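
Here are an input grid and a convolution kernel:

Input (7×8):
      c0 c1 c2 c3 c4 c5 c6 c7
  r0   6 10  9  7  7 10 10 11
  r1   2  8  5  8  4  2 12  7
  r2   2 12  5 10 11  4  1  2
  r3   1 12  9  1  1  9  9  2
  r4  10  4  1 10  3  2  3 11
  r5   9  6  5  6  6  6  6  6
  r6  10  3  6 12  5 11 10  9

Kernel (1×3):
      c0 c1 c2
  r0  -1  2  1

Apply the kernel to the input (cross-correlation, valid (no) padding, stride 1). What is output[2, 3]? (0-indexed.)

16

The receptive field on the input at this output position is [10 11 4]. Elementwise product with the kernel and sum: 10·-1 + 11·2 + 4·1.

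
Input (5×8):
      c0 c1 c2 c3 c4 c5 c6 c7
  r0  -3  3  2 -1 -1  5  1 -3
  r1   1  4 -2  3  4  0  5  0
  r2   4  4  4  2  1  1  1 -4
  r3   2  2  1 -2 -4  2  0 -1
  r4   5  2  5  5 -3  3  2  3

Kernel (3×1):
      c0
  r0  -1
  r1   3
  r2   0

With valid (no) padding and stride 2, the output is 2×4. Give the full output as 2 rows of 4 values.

6 -8 13 14
2 -1 -13 -1

Output[0,0]: The receptive field on the input at this output position is [-3 / 1 / 4]. Elementwise product with the kernel and sum: -3·-1 + 1·3.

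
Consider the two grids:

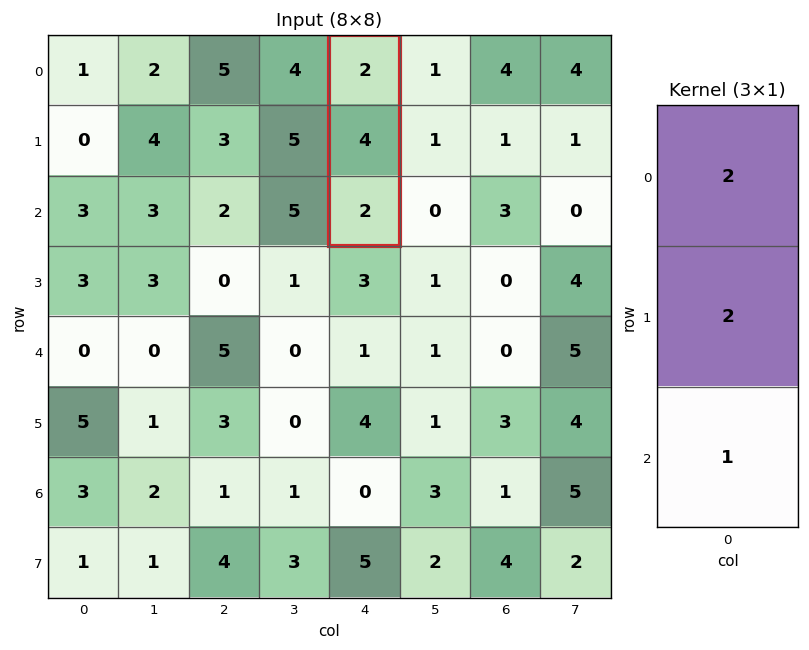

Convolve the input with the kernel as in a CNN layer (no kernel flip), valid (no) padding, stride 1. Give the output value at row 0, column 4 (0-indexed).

The receptive field on the input at this output position is [2 / 4 / 2]. Elementwise product with the kernel and sum: 2·2 + 4·2 + 2·1.

14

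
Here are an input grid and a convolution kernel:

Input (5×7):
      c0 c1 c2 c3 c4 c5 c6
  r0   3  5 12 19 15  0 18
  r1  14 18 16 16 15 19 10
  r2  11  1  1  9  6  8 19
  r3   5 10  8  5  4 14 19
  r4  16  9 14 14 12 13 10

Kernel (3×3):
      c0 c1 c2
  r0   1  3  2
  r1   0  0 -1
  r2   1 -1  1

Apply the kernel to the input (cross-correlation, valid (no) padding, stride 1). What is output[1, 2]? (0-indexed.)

The receptive field on the input at this output position is [16 16 15 / 1 9 6 / 8 5 4]. Elementwise product with the kernel and sum: 16·1 + 16·3 + 15·2 + 6·-1 + 8·1 + 5·-1 + 4·1.

95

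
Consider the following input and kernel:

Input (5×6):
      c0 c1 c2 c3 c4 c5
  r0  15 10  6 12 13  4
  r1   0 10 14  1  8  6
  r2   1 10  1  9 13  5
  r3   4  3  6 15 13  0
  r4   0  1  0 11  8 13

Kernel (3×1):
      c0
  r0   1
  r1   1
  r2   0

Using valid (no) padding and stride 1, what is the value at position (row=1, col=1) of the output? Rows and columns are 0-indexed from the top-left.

20

The receptive field on the input at this output position is [10 / 10 / 3]. Elementwise product with the kernel and sum: 10·1 + 10·1.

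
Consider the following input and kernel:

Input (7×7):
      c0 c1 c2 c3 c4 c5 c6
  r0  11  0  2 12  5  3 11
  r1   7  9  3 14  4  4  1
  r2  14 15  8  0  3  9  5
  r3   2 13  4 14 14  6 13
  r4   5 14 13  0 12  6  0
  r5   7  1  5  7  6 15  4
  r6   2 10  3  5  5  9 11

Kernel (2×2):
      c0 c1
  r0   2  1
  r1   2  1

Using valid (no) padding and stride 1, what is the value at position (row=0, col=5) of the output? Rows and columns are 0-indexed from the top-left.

The receptive field on the input at this output position is [3 11 / 4 1]. Elementwise product with the kernel and sum: 3·2 + 11·1 + 4·2 + 1·1.

26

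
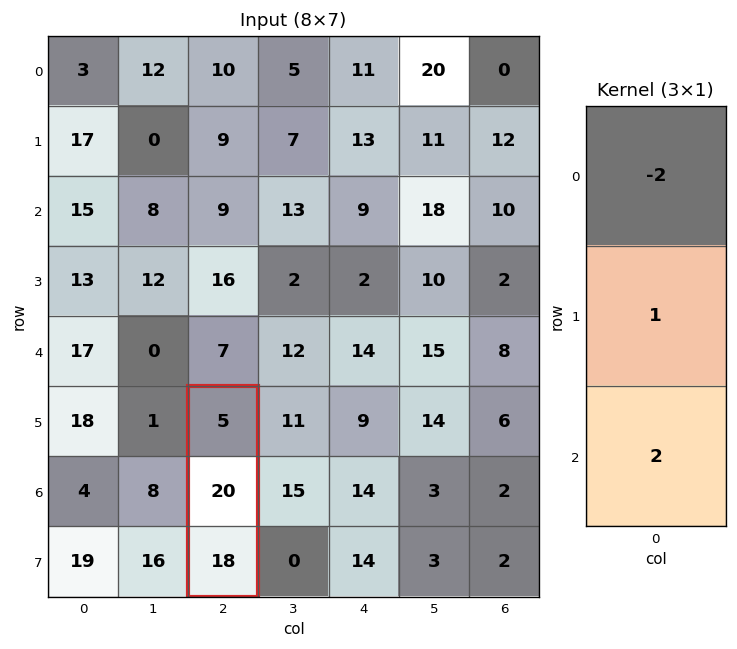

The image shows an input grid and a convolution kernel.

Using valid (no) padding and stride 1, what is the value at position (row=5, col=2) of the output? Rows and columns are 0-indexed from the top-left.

The receptive field on the input at this output position is [5 / 20 / 18]. Elementwise product with the kernel and sum: 5·-2 + 20·1 + 18·2.

46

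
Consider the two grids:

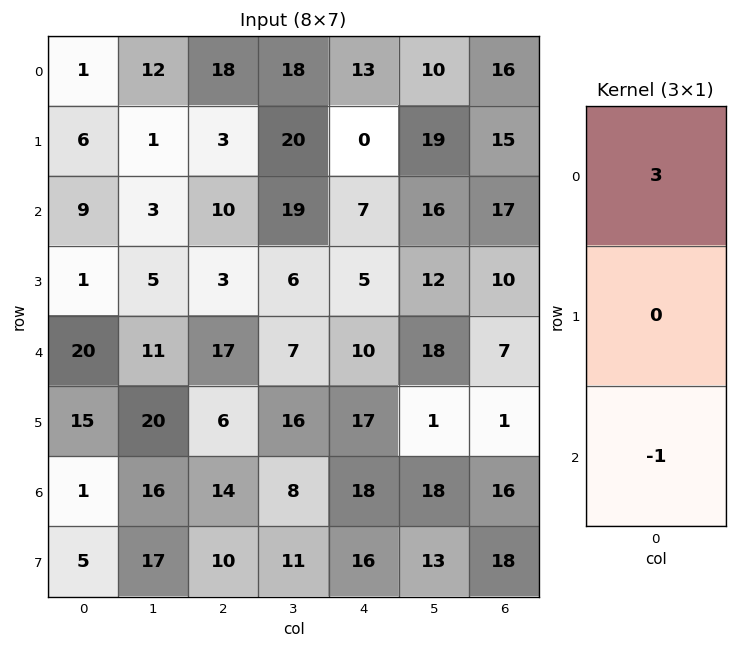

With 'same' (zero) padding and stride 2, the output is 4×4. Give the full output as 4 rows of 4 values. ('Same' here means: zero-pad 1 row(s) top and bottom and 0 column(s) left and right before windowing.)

-6 -3 0 -15
17 6 -5 35
-12 3 -2 29
40 8 35 -15

Output[0,0]: The receptive field on the zero-padded input at this output position is [0 / 1 / 6]. Elementwise product with the kernel and sum: 0·3 + 6·-1.
Output[0,1]: The receptive field on the zero-padded input at this output position is [0 / 18 / 3]. Elementwise product with the kernel and sum: 0·3 + 3·-1.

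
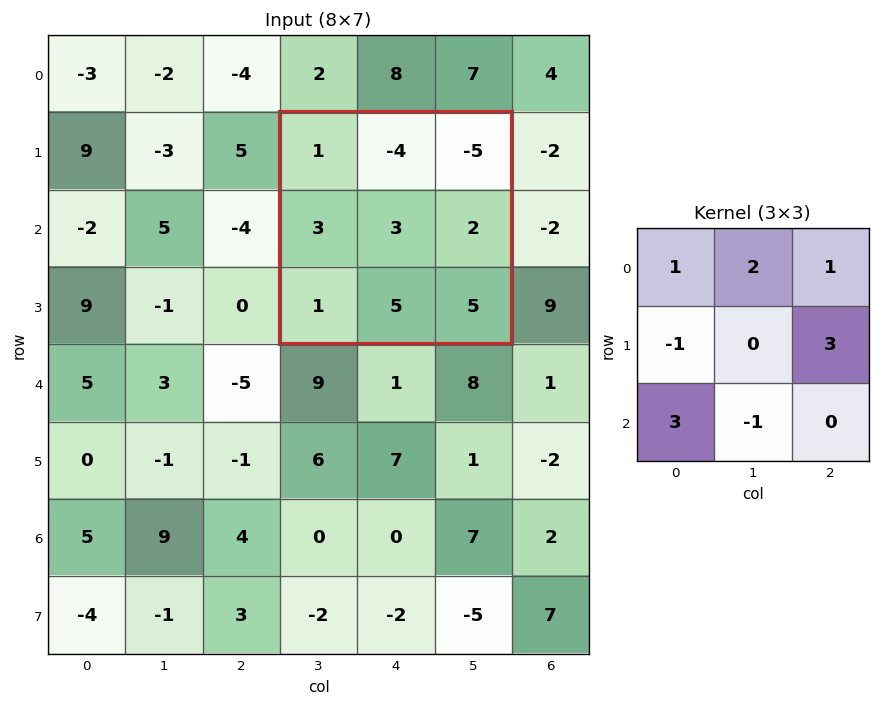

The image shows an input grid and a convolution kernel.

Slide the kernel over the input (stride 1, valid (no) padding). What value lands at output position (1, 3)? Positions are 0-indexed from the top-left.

-11

The receptive field on the input at this output position is [1 -4 -5 / 3 3 2 / 1 5 5]. Elementwise product with the kernel and sum: 1·1 + -4·2 + -5·1 + 3·-1 + 2·3 + 1·3 + 5·-1.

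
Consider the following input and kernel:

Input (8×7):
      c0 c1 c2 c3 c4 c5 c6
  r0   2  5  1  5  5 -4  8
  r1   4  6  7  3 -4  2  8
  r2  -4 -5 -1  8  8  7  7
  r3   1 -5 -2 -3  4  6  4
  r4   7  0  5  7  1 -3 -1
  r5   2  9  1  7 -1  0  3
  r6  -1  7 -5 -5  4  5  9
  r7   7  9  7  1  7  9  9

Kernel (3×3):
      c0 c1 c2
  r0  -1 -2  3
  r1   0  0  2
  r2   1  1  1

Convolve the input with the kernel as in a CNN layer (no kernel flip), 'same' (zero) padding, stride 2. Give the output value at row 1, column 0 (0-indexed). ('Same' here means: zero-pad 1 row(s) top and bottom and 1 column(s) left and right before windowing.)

The receptive field on the zero-padded input at this output position is [0 4 6 / 0 -4 -5 / 0 1 -5]. Elementwise product with the kernel and sum: 0·-1 + 4·-2 + 6·3 + -5·2 + 0·1 + 1·1 + -5·1.

-4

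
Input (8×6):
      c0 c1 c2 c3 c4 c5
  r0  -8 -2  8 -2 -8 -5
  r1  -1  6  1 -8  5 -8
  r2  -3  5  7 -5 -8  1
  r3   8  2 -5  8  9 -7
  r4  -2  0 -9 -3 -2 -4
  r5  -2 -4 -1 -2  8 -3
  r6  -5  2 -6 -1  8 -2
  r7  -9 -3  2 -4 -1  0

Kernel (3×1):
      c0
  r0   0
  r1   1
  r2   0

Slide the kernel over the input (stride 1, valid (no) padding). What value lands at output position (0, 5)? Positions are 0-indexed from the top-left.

-8

The receptive field on the input at this output position is [-5 / -8 / 1]. Elementwise product with the kernel and sum: -8·1.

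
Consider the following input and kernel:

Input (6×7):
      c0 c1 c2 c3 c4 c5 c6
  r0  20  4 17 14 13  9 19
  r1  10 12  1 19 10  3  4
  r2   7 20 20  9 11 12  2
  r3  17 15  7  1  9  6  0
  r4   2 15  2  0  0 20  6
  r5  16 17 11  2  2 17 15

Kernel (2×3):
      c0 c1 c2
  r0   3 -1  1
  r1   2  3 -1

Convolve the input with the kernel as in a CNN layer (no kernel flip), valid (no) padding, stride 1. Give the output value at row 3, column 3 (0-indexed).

-20

The receptive field on the input at this output position is [1 9 6 / 0 0 20]. Elementwise product with the kernel and sum: 1·3 + 9·-1 + 6·1 + 0·2 + 0·3 + 20·-1.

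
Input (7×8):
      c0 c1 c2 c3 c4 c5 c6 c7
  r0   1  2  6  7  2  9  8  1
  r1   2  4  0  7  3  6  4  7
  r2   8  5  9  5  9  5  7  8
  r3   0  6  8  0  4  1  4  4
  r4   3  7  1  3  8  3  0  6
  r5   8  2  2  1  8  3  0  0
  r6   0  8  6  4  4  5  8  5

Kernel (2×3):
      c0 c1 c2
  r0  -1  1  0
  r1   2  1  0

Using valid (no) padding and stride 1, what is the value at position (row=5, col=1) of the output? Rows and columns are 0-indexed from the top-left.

22

The receptive field on the input at this output position is [2 2 1 / 8 6 4]. Elementwise product with the kernel and sum: 2·-1 + 2·1 + 8·2 + 6·1.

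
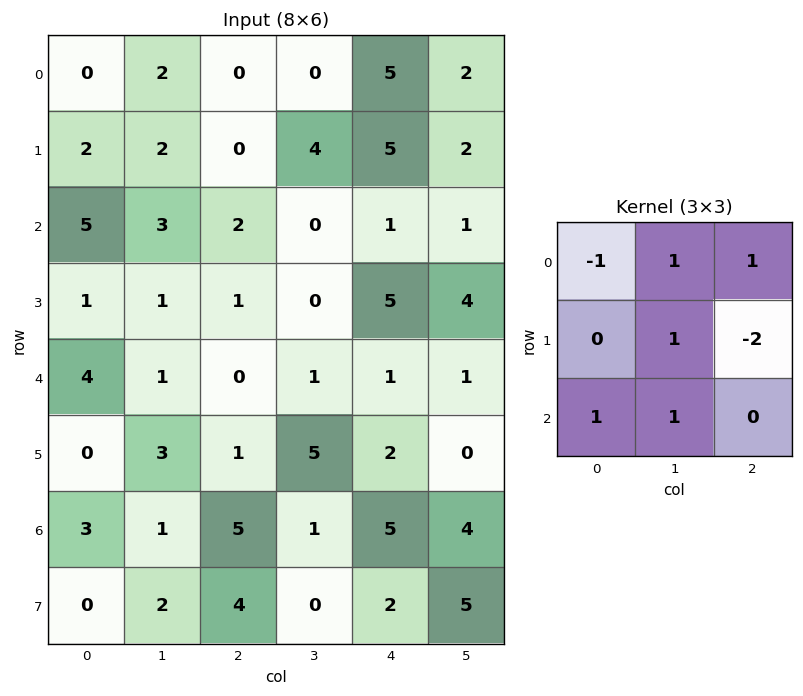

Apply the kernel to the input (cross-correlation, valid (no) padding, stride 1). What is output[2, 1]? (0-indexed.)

The receptive field on the input at this output position is [3 2 0 / 1 1 0 / 1 0 1]. Elementwise product with the kernel and sum: 3·-1 + 2·1 + 0·1 + 1·1 + 0·-2 + 1·1 + 0·1.

1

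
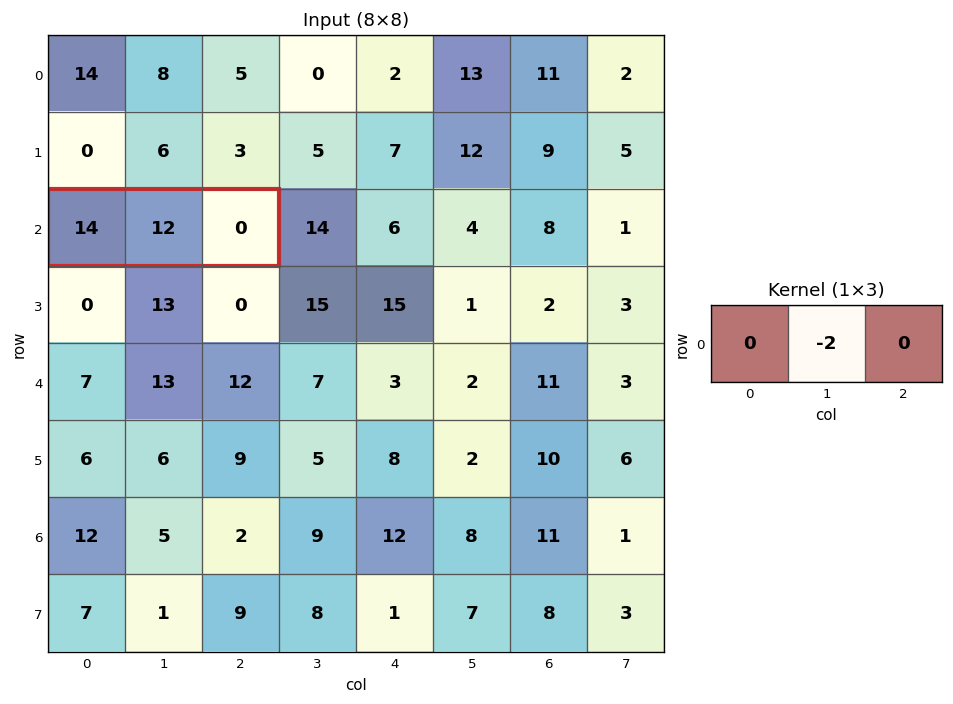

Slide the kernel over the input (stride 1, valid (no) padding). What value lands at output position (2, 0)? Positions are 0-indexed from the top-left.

-24

The receptive field on the input at this output position is [14 12 0]. Elementwise product with the kernel and sum: 12·-2.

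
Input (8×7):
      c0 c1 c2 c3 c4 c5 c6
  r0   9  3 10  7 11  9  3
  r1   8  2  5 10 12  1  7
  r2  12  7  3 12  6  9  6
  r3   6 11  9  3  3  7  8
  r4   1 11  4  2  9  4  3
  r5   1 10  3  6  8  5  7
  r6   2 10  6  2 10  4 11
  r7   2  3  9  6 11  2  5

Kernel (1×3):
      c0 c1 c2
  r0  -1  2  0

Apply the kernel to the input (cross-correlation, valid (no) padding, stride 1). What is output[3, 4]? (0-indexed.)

The receptive field on the input at this output position is [3 7 8]. Elementwise product with the kernel and sum: 3·-1 + 7·2.

11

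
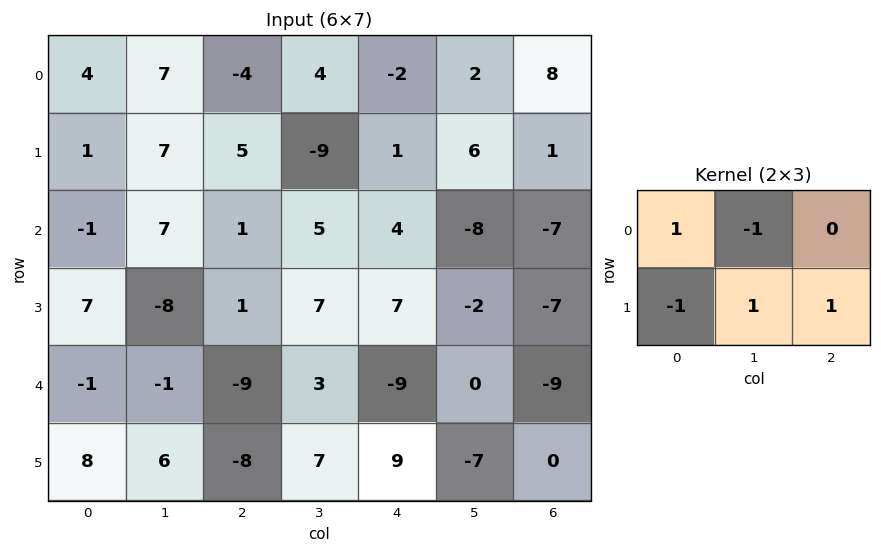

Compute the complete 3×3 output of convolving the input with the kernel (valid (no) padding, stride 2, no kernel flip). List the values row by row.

8 -21 2
-22 9 -4
-10 12 -25

Output[0,0]: The receptive field on the input at this output position is [4 7 -4 / 1 7 5]. Elementwise product with the kernel and sum: 4·1 + 7·-1 + 1·-1 + 7·1 + 5·1.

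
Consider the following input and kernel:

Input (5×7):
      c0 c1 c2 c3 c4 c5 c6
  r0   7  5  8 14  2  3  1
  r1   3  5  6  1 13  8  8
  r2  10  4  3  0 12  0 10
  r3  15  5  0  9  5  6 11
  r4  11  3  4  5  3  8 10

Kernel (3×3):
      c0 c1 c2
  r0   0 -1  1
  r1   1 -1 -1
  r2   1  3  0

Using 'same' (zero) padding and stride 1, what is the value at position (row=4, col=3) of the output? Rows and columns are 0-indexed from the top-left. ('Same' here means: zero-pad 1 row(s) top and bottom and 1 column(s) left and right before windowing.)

-8

The receptive field on the zero-padded input at this output position is [0 9 5 / 4 5 3 / 0 0 0]. Elementwise product with the kernel and sum: 9·-1 + 5·1 + 4·1 + 5·-1 + 3·-1 + 0·1 + 0·3.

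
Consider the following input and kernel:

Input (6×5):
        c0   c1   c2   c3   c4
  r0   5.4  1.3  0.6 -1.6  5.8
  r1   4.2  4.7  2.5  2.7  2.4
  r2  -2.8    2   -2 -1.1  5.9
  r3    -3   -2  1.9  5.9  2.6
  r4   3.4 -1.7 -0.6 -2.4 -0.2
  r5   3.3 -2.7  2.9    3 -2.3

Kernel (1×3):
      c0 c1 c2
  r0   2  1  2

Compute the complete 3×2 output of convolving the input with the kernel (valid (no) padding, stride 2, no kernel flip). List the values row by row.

13.3 11.2
-7.6 6.7
3.9 -4

Output[0,0]: The receptive field on the input at this output position is [5.4 1.3 0.6]. Elementwise product with the kernel and sum: 5.4·2 + 1.3·1 + 0.6·2.
Output[0,1]: The receptive field on the input at this output position is [0.6 -1.6 5.8]. Elementwise product with the kernel and sum: 0.6·2 + -1.6·1 + 5.8·2.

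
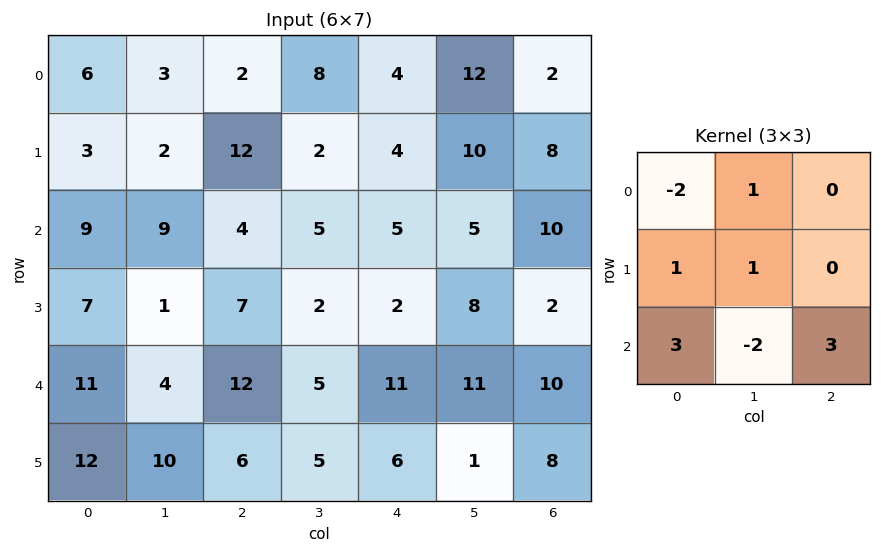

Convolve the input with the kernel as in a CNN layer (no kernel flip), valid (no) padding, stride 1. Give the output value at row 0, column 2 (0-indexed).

The receptive field on the input at this output position is [2 8 4 / 12 2 4 / 4 5 5]. Elementwise product with the kernel and sum: 2·-2 + 8·1 + 12·1 + 2·1 + 4·3 + 5·-2 + 5·3.

35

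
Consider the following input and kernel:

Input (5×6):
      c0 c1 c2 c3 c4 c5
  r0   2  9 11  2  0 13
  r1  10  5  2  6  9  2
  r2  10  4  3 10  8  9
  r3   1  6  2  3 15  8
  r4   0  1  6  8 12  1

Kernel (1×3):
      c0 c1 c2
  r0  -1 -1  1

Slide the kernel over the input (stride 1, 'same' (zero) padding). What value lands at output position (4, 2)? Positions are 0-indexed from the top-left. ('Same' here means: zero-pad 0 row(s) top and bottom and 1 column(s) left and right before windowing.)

1

The receptive field on the zero-padded input at this output position is [1 6 8]. Elementwise product with the kernel and sum: 1·-1 + 6·-1 + 8·1.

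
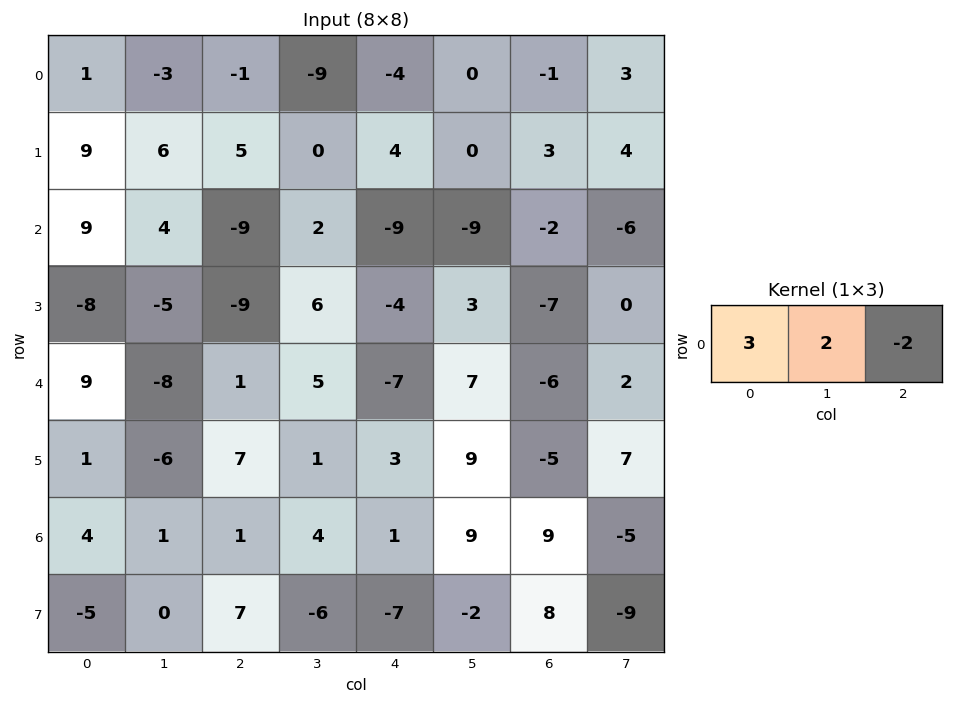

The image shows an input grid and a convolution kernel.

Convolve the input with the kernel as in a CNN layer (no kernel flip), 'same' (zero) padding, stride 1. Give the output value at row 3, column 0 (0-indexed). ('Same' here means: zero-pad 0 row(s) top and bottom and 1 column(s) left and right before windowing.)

-6

The receptive field on the zero-padded input at this output position is [0 -8 -5]. Elementwise product with the kernel and sum: 0·3 + -8·2 + -5·-2.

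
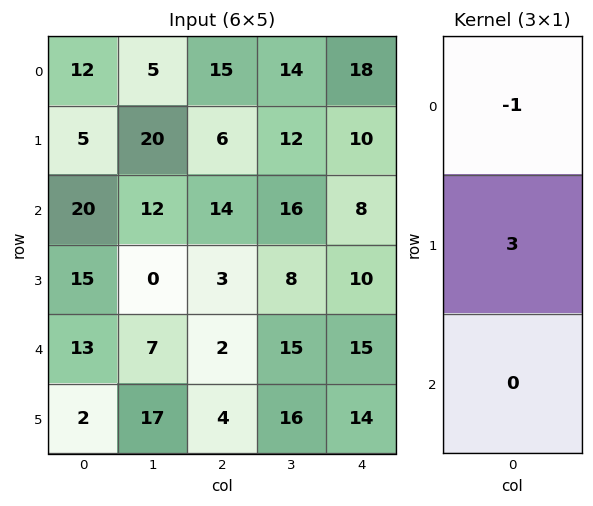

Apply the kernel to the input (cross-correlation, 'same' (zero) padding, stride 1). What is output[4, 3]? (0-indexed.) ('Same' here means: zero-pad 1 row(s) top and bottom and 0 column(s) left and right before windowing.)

The receptive field on the zero-padded input at this output position is [8 / 15 / 16]. Elementwise product with the kernel and sum: 8·-1 + 15·3.

37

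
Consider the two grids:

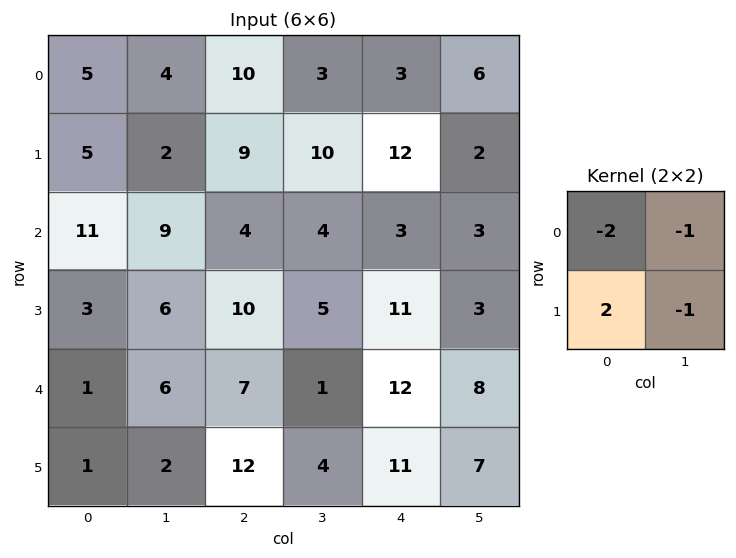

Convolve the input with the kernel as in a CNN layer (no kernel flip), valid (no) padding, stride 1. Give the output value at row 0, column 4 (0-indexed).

The receptive field on the input at this output position is [3 6 / 12 2]. Elementwise product with the kernel and sum: 3·-2 + 6·-1 + 12·2 + 2·-1.

10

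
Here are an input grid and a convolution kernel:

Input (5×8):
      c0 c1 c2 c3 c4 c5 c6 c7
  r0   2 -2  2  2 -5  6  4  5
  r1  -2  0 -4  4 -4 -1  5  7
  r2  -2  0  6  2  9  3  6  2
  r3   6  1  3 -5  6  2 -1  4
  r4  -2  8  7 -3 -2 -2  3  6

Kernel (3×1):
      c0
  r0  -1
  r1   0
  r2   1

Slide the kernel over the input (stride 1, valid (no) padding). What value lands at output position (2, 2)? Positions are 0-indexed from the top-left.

The receptive field on the input at this output position is [6 / 3 / 7]. Elementwise product with the kernel and sum: 6·-1 + 7·1.

1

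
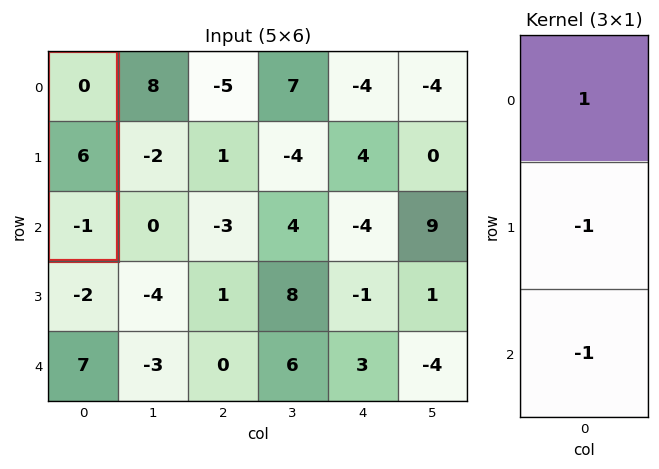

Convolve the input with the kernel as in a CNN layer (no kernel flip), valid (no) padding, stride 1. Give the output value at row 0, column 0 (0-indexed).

The receptive field on the input at this output position is [0 / 6 / -1]. Elementwise product with the kernel and sum: 0·1 + 6·-1 + -1·-1.

-5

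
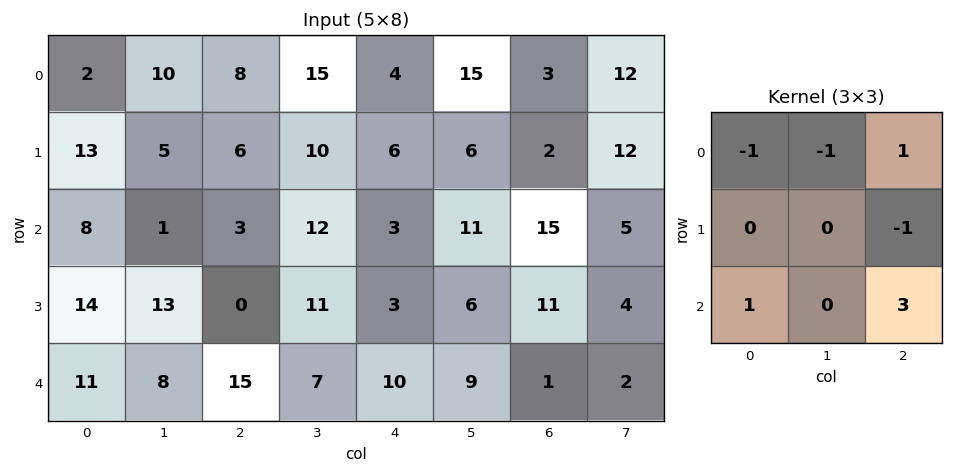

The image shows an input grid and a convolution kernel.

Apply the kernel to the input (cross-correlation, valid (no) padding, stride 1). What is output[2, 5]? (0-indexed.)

-10

The receptive field on the input at this output position is [11 15 5 / 6 11 4 / 9 1 2]. Elementwise product with the kernel and sum: 11·-1 + 15·-1 + 5·1 + 4·-1 + 9·1 + 2·3.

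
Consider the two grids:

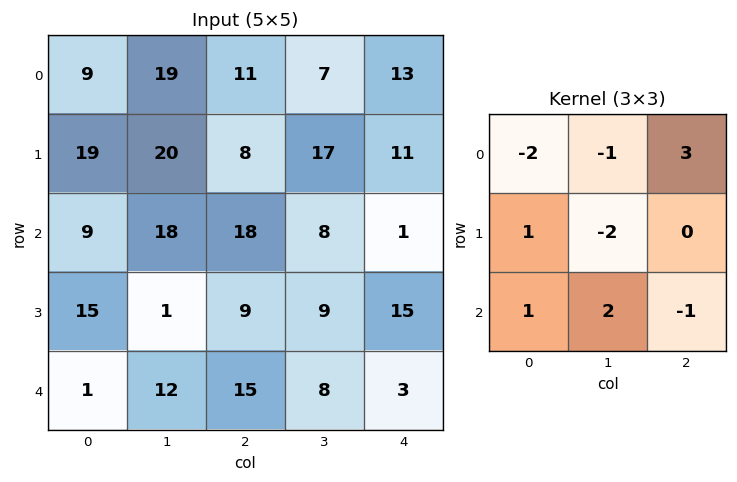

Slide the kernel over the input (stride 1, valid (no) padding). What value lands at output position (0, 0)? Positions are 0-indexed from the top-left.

The receptive field on the input at this output position is [9 19 11 / 19 20 8 / 9 18 18]. Elementwise product with the kernel and sum: 9·-2 + 19·-1 + 11·3 + 19·1 + 20·-2 + 9·1 + 18·2 + 18·-1.

2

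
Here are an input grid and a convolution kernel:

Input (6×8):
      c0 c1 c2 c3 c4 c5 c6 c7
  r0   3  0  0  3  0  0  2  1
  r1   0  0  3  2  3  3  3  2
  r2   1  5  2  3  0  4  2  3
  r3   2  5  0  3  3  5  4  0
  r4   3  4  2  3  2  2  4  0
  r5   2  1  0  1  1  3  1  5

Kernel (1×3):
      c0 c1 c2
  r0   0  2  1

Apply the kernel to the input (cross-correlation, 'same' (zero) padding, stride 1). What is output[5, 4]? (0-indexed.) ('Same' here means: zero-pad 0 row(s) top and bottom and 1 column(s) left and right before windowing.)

5

The receptive field on the zero-padded input at this output position is [1 1 3]. Elementwise product with the kernel and sum: 1·2 + 3·1.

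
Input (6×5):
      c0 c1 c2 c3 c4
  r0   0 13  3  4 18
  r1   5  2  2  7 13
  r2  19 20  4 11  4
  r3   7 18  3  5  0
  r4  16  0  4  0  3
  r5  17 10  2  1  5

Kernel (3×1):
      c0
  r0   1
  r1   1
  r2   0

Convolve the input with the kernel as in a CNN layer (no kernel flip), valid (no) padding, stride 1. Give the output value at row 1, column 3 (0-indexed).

18

The receptive field on the input at this output position is [7 / 11 / 5]. Elementwise product with the kernel and sum: 7·1 + 11·1.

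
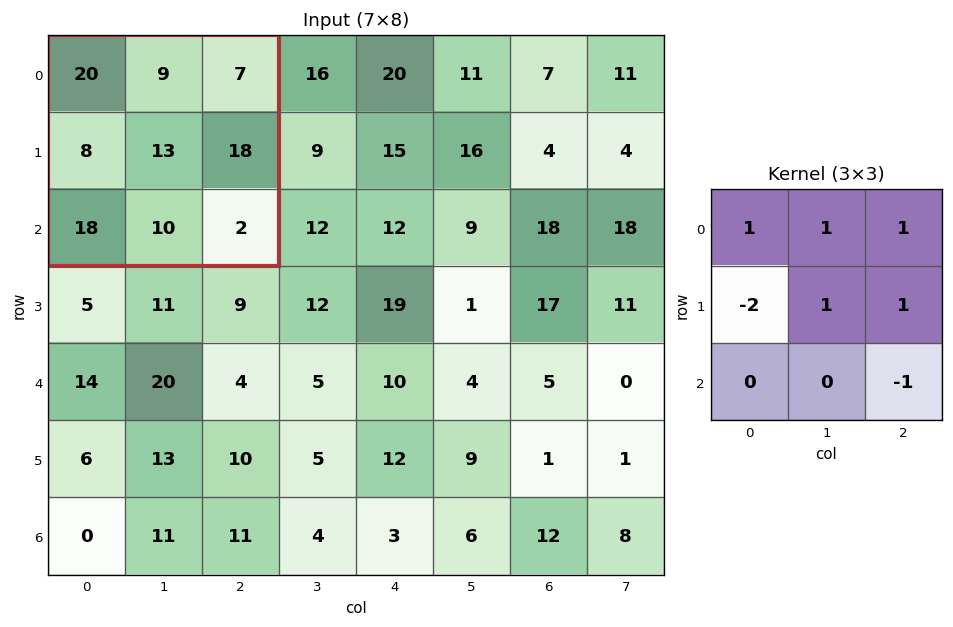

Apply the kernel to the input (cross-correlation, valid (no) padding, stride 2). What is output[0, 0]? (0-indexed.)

The receptive field on the input at this output position is [20 9 7 / 8 13 18 / 18 10 2]. Elementwise product with the kernel and sum: 20·1 + 9·1 + 7·1 + 8·-2 + 13·1 + 18·1 + 2·-1.

49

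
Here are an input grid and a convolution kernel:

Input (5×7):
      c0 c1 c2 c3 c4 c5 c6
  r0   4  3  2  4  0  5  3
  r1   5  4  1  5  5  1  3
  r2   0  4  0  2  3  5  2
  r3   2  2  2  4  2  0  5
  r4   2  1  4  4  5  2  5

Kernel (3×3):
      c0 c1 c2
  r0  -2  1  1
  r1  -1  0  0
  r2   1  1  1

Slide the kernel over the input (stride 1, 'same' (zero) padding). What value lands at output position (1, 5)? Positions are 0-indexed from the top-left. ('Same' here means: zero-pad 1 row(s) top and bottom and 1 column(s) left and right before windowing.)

13

The receptive field on the zero-padded input at this output position is [0 5 3 / 5 1 3 / 3 5 2]. Elementwise product with the kernel and sum: 0·-2 + 5·1 + 3·1 + 5·-1 + 3·1 + 5·1 + 2·1.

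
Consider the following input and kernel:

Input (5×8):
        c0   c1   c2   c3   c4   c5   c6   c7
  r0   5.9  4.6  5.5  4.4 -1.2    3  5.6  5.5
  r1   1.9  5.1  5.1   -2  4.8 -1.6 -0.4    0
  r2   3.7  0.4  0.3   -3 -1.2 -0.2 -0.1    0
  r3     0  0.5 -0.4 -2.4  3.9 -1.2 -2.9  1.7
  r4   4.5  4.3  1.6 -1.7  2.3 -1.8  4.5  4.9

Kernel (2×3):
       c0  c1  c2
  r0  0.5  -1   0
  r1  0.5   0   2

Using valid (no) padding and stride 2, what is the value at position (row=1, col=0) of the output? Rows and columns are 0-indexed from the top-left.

0.65

The receptive field on the input at this output position is [3.7 0.4 0.3 / 0 0.5 -0.4]. Elementwise product with the kernel and sum: 3.7·0.5 + 0.4·-1 + 0·0.5 + -0.4·2.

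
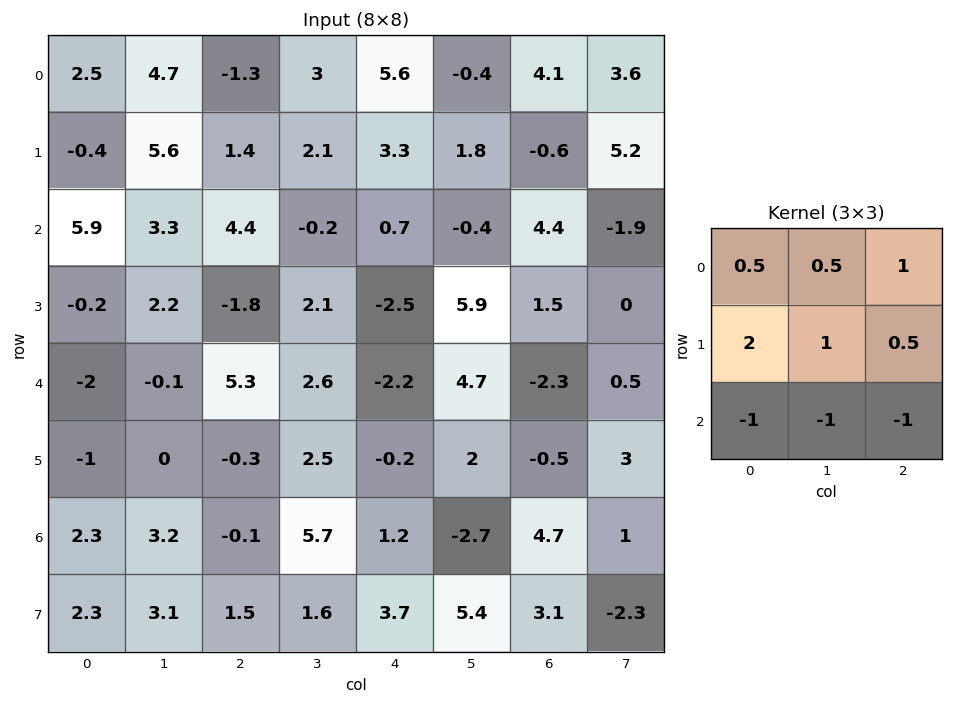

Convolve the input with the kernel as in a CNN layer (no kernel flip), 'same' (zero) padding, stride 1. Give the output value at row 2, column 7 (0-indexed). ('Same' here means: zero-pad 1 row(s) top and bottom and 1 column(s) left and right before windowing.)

7.7

The receptive field on the zero-padded input at this output position is [-0.6 5.2 0 / 4.4 -1.9 0 / 1.5 0 0]. Elementwise product with the kernel and sum: -0.6·0.5 + 5.2·0.5 + 0·1 + 4.4·2 + -1.9·1 + 0·0.5 + 1.5·-1 + 0·-1 + 0·-1.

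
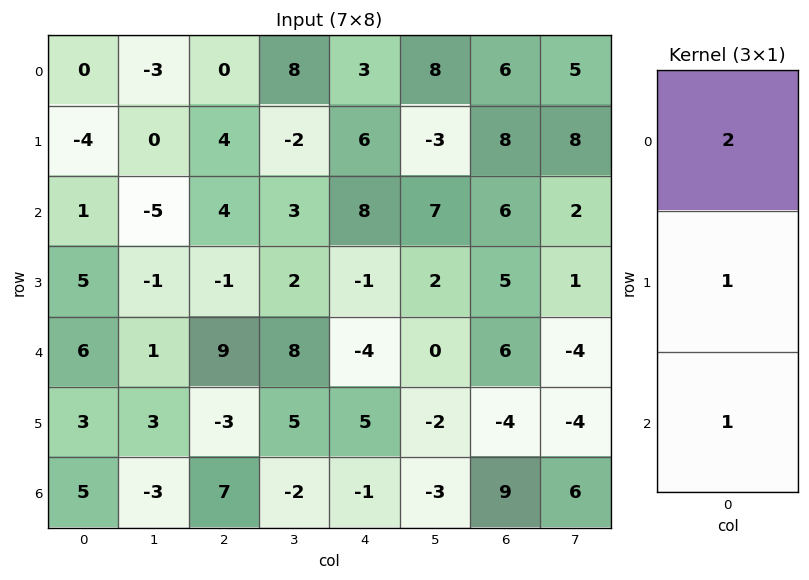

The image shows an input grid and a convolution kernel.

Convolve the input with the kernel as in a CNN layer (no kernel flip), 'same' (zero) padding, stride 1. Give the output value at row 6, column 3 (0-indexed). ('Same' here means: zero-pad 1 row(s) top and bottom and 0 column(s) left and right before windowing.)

The receptive field on the zero-padded input at this output position is [5 / -2 / 0]. Elementwise product with the kernel and sum: 5·2 + -2·1 + 0·1.

8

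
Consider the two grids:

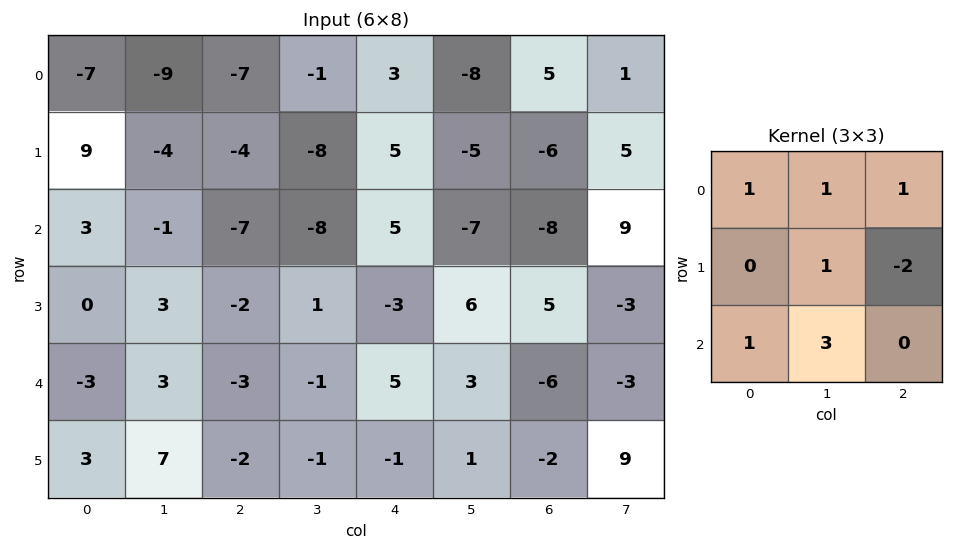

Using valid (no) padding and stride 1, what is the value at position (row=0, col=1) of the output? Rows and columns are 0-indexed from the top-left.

-27

The receptive field on the input at this output position is [-9 -7 -1 / -4 -4 -8 / -1 -7 -8]. Elementwise product with the kernel and sum: -9·1 + -7·1 + -1·1 + -4·1 + -8·-2 + -1·1 + -7·3.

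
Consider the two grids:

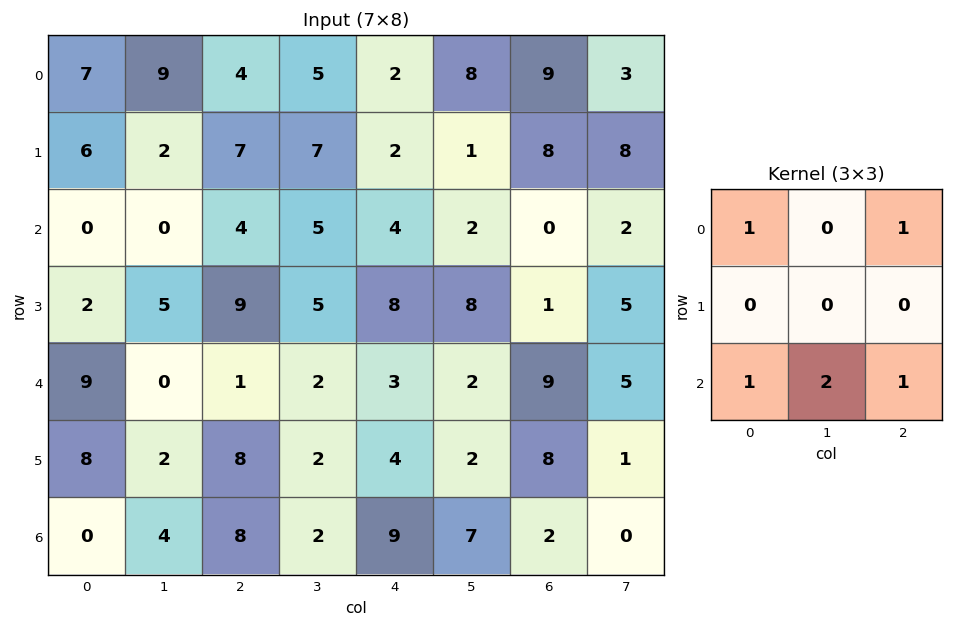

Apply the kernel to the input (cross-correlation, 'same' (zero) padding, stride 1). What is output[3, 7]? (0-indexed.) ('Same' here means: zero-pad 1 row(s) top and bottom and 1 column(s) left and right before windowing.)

19

The receptive field on the zero-padded input at this output position is [0 2 0 / 1 5 0 / 9 5 0]. Elementwise product with the kernel and sum: 0·1 + 0·1 + 9·1 + 5·2 + 0·1.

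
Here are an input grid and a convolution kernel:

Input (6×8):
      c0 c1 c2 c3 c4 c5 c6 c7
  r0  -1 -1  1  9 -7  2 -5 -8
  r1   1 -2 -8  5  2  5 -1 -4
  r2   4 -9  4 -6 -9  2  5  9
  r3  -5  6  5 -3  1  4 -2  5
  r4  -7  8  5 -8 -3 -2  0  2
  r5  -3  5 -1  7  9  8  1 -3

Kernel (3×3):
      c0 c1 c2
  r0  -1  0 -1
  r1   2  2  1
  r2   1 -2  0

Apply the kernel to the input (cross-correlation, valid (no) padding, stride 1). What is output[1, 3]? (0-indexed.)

The receptive field on the input at this output position is [5 2 5 / -6 -9 2 / -3 1 4]. Elementwise product with the kernel and sum: 5·-1 + 5·-1 + -6·2 + -9·2 + 2·1 + -3·1 + 1·-2.

-43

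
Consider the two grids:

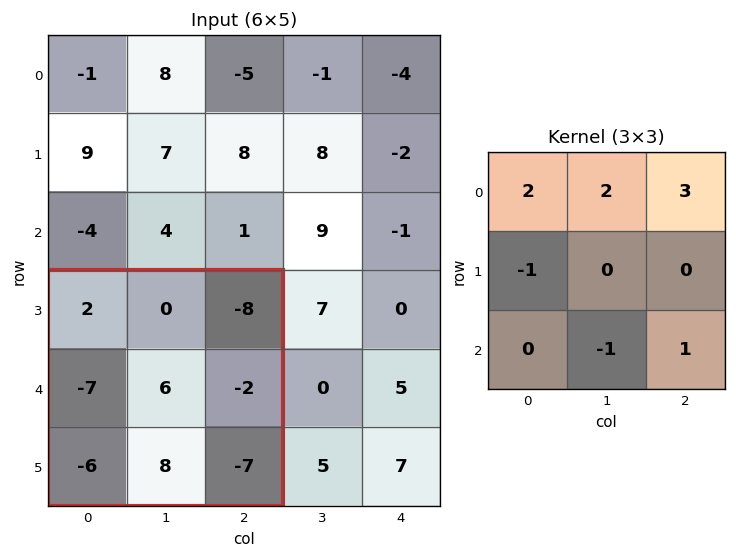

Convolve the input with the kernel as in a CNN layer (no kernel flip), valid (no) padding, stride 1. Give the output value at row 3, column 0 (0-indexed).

-28

The receptive field on the input at this output position is [2 0 -8 / -7 6 -2 / -6 8 -7]. Elementwise product with the kernel and sum: 2·2 + 0·2 + -8·3 + -7·-1 + 8·-1 + -7·1.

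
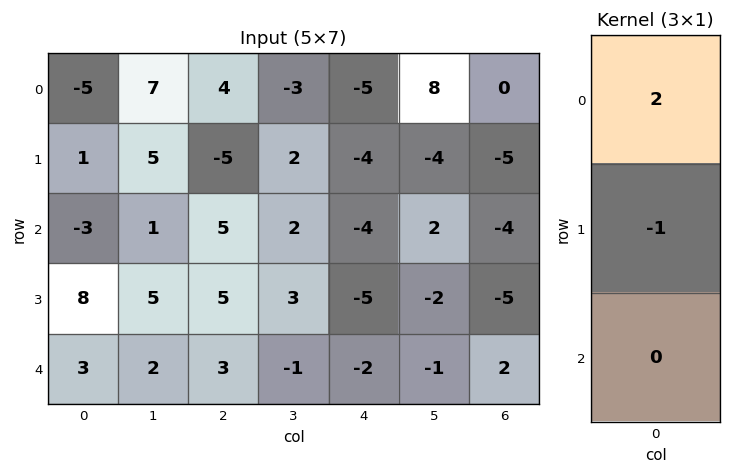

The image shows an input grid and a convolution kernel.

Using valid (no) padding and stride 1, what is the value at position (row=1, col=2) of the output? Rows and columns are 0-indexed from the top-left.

The receptive field on the input at this output position is [-5 / 5 / 5]. Elementwise product with the kernel and sum: -5·2 + 5·-1.

-15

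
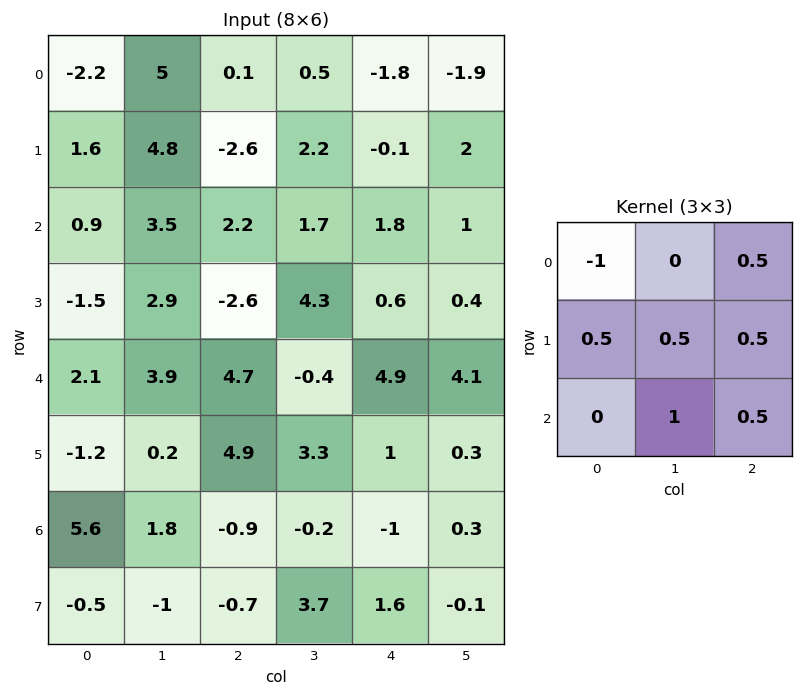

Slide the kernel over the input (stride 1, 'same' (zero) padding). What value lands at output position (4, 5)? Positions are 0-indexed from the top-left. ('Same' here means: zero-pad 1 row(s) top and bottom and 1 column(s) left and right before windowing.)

4.2

The receptive field on the zero-padded input at this output position is [0.6 0.4 0 / 4.9 4.1 0 / 1 0.3 0]. Elementwise product with the kernel and sum: 0.6·-1 + 0·0.5 + 4.9·0.5 + 4.1·0.5 + 0·0.5 + 0.3·1 + 0·0.5.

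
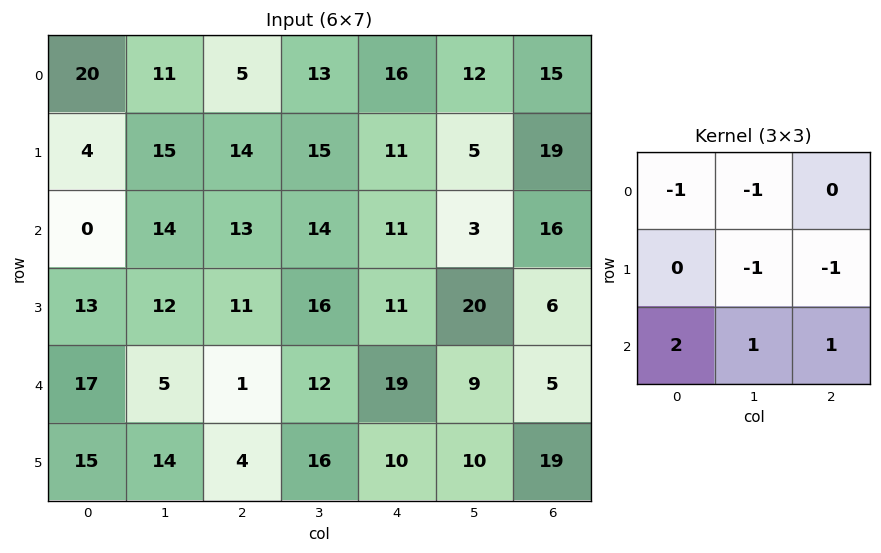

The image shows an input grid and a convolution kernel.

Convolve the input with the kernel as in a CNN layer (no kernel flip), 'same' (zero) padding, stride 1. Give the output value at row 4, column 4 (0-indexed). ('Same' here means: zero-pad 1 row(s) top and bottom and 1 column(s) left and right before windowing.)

The receptive field on the zero-padded input at this output position is [16 11 20 / 12 19 9 / 16 10 10]. Elementwise product with the kernel and sum: 16·-1 + 11·-1 + 19·-1 + 9·-1 + 16·2 + 10·1 + 10·1.

-3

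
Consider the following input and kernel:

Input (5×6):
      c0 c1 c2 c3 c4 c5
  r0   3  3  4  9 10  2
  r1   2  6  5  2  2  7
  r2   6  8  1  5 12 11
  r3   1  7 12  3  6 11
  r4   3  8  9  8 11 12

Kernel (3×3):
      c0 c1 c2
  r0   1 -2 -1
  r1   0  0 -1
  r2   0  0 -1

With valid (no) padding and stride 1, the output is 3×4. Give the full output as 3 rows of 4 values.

-13 -21 -38 -31
-28 -14 -19 -31
-32 -10 -38 -53

Output[0,0]: The receptive field on the input at this output position is [3 3 4 / 2 6 5 / 6 8 1]. Elementwise product with the kernel and sum: 3·1 + 3·-2 + 4·-1 + 5·-1 + 1·-1.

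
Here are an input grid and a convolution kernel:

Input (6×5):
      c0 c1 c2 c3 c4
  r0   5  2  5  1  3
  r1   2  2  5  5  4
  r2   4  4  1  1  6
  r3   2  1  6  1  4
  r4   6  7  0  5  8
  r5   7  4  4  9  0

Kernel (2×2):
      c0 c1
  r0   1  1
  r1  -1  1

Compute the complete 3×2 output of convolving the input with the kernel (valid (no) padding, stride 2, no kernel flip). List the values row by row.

7 6
7 -3
10 10

Output[0,0]: The receptive field on the input at this output position is [5 2 / 2 2]. Elementwise product with the kernel and sum: 5·1 + 2·1 + 2·-1 + 2·1.
Output[0,1]: The receptive field on the input at this output position is [5 1 / 5 5]. Elementwise product with the kernel and sum: 5·1 + 1·1 + 5·-1 + 5·1.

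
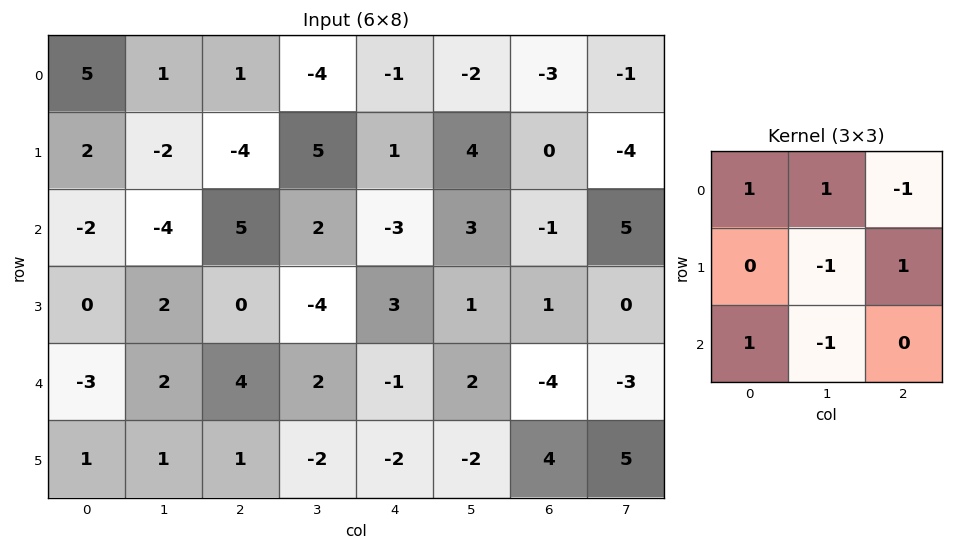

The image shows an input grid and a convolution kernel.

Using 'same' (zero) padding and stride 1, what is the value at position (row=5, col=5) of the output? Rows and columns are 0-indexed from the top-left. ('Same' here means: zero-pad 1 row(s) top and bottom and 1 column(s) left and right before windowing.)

11

The receptive field on the zero-padded input at this output position is [-1 2 -4 / -2 -2 4 / 0 0 0]. Elementwise product with the kernel and sum: -1·1 + 2·1 + -4·-1 + -2·-1 + 4·1 + 0·1 + 0·-1.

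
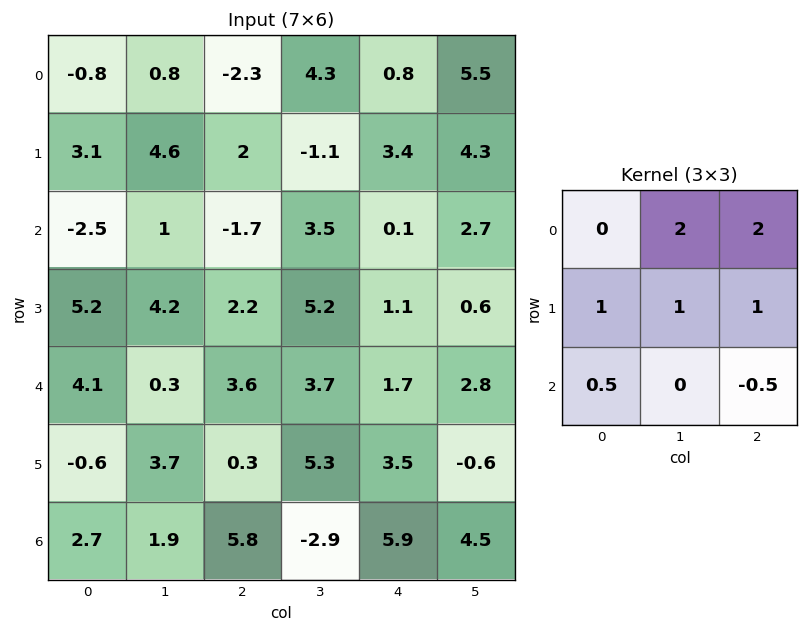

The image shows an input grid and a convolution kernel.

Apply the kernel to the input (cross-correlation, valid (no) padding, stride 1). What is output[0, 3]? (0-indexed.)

19.6

The receptive field on the input at this output position is [4.3 0.8 5.5 / -1.1 3.4 4.3 / 3.5 0.1 2.7]. Elementwise product with the kernel and sum: 0.8·2 + 5.5·2 + -1.1·1 + 3.4·1 + 4.3·1 + 3.5·0.5 + 2.7·-0.5.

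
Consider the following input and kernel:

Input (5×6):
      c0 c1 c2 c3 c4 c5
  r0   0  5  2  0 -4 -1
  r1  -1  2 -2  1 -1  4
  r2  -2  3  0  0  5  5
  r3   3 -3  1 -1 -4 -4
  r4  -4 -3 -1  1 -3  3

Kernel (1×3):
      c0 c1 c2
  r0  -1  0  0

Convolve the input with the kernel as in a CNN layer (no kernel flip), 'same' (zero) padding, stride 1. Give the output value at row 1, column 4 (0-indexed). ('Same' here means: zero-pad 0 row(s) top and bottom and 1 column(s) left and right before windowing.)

The receptive field on the zero-padded input at this output position is [1 -1 4]. Elementwise product with the kernel and sum: 1·-1.

-1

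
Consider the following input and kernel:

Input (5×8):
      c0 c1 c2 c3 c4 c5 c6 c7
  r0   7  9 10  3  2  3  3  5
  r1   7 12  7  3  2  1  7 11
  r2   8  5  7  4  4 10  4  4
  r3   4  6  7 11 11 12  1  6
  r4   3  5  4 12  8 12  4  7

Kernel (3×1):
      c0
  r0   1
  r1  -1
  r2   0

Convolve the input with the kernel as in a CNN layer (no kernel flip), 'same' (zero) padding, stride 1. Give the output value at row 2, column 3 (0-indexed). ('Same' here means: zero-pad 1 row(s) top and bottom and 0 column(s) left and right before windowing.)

-1

The receptive field on the zero-padded input at this output position is [3 / 4 / 11]. Elementwise product with the kernel and sum: 3·1 + 4·-1.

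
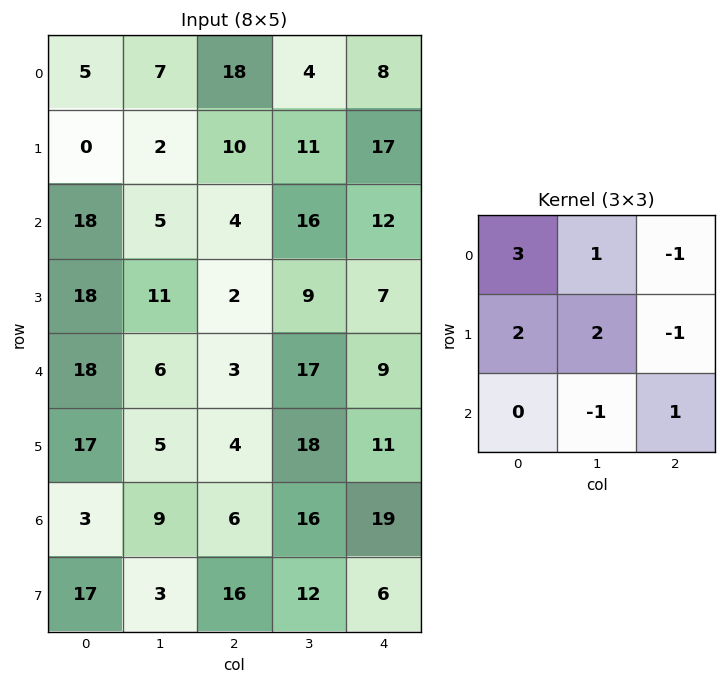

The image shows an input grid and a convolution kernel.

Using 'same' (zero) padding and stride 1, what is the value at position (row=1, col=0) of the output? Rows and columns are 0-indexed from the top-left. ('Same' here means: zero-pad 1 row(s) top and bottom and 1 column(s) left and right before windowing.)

-17

The receptive field on the zero-padded input at this output position is [0 5 7 / 0 0 2 / 0 18 5]. Elementwise product with the kernel and sum: 0·3 + 5·1 + 7·-1 + 0·2 + 0·2 + 2·-1 + 18·-1 + 5·1.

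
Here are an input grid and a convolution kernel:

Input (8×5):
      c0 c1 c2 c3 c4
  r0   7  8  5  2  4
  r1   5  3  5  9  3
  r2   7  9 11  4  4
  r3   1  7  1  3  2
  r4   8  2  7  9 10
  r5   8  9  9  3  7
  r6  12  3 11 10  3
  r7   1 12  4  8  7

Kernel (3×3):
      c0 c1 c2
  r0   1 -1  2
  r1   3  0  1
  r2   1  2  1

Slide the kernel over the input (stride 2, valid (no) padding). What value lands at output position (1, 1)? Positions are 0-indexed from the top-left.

55

The receptive field on the input at this output position is [11 4 4 / 1 3 2 / 7 9 10]. Elementwise product with the kernel and sum: 11·1 + 4·-1 + 4·2 + 1·3 + 2·1 + 7·1 + 9·2 + 10·1.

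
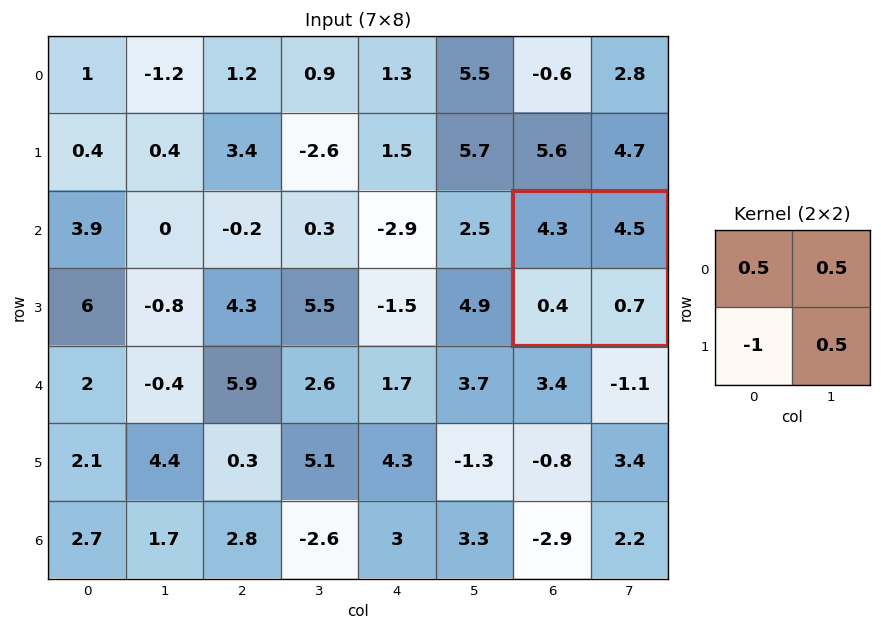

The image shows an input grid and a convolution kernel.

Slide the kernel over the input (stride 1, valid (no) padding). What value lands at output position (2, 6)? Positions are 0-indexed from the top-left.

The receptive field on the input at this output position is [4.3 4.5 / 0.4 0.7]. Elementwise product with the kernel and sum: 4.3·0.5 + 4.5·0.5 + 0.4·-1 + 0.7·0.5.

4.35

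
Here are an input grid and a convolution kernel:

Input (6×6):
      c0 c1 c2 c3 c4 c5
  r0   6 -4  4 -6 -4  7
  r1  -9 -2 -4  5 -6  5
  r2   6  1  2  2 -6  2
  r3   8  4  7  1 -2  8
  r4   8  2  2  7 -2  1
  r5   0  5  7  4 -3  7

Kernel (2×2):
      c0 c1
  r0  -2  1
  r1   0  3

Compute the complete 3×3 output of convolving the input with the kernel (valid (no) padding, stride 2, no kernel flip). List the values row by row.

-22 1 30
1 1 38
1 15 26

Output[0,0]: The receptive field on the input at this output position is [6 -4 / -9 -2]. Elementwise product with the kernel and sum: 6·-2 + -4·1 + -2·3.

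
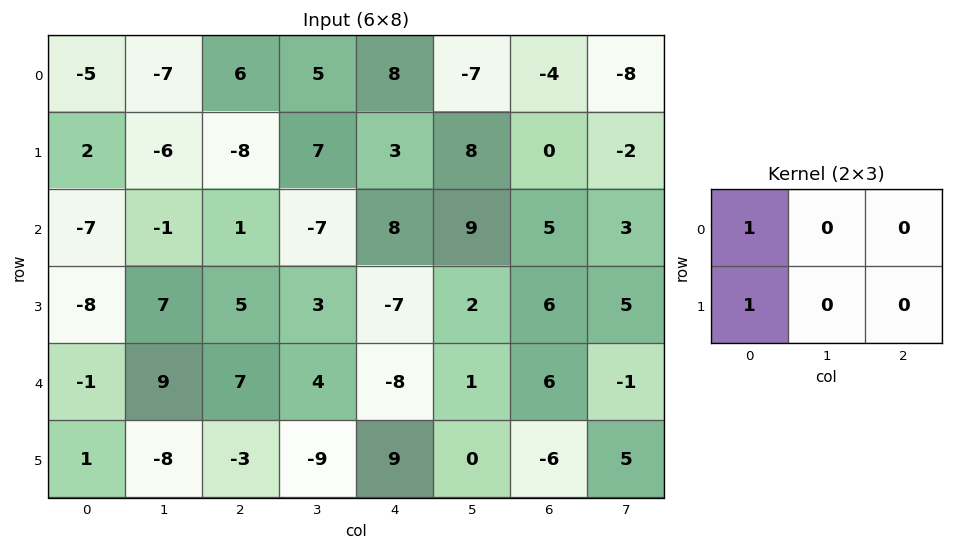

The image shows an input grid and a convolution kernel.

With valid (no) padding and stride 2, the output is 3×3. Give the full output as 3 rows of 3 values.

-3 -2 11
-15 6 1
0 4 1

Output[0,0]: The receptive field on the input at this output position is [-5 -7 6 / 2 -6 -8]. Elementwise product with the kernel and sum: -5·1 + 2·1.
Output[0,1]: The receptive field on the input at this output position is [6 5 8 / -8 7 3]. Elementwise product with the kernel and sum: 6·1 + -8·1.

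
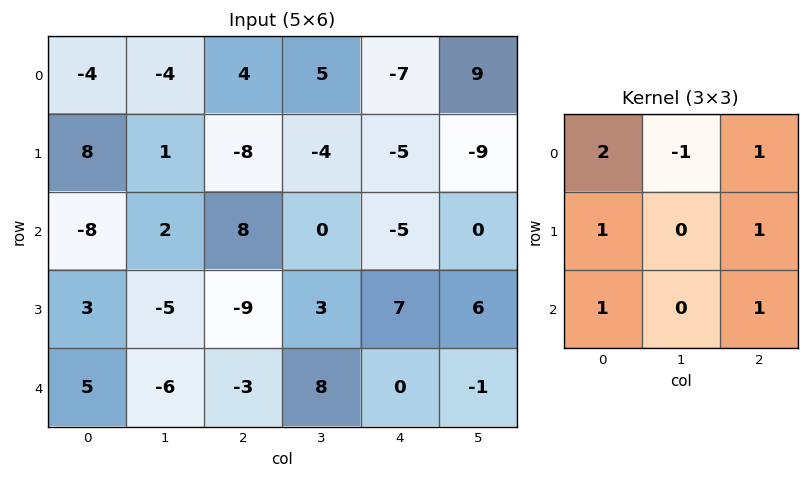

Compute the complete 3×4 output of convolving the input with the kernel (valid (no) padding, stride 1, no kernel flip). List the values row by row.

0 -8 -14 13
1 6 -16 -3
-14 -4 6 21

Output[0,0]: The receptive field on the input at this output position is [-4 -4 4 / 8 1 -8 / -8 2 8]. Elementwise product with the kernel and sum: -4·2 + -4·-1 + 4·1 + 8·1 + -8·1 + -8·1 + 8·1.
Output[0,1]: The receptive field on the input at this output position is [-4 4 5 / 1 -8 -4 / 2 8 0]. Elementwise product with the kernel and sum: -4·2 + 4·-1 + 5·1 + 1·1 + -4·1 + 2·1 + 0·1.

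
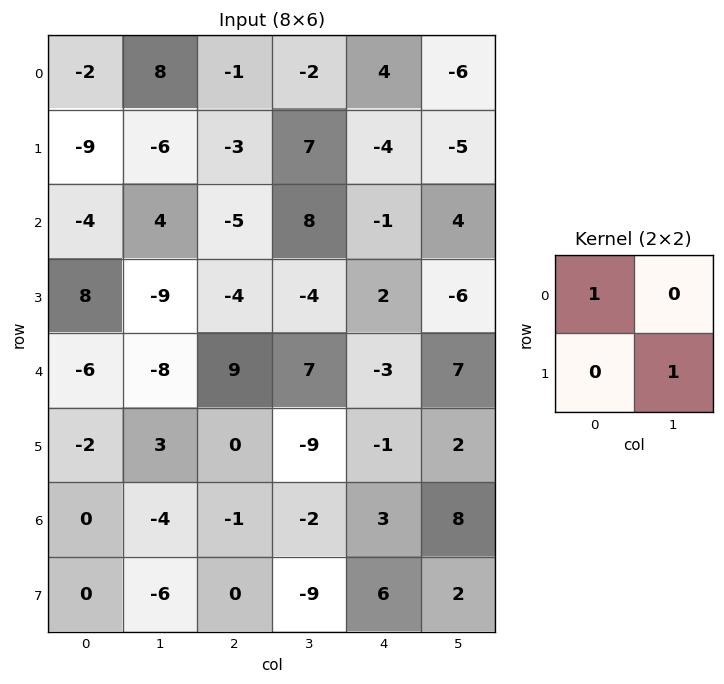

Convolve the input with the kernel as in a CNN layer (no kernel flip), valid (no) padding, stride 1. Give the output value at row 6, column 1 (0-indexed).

The receptive field on the input at this output position is [-4 -1 / -6 0]. Elementwise product with the kernel and sum: -4·1 + 0·1.

-4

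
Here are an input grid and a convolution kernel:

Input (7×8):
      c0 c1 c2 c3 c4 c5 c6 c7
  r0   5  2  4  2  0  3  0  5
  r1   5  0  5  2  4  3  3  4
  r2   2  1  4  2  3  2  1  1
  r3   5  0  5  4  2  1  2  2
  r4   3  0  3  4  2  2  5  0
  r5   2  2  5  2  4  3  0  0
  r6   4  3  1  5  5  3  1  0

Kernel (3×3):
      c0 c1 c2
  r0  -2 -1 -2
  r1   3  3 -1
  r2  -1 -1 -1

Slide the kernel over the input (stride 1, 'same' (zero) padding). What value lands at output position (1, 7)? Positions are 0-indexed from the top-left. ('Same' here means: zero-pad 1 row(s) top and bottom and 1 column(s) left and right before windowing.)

14

The receptive field on the zero-padded input at this output position is [0 5 0 / 3 4 0 / 1 1 0]. Elementwise product with the kernel and sum: 0·-2 + 5·-1 + 0·-2 + 3·3 + 4·3 + 0·-1 + 1·-1 + 1·-1 + 0·-1.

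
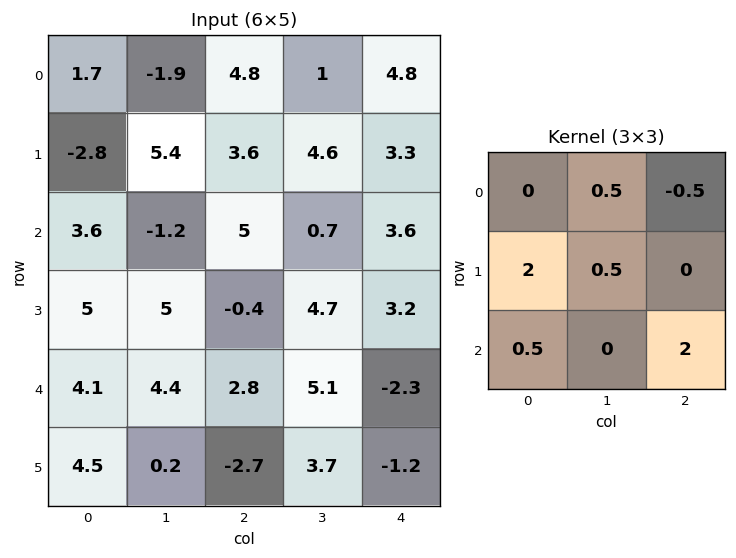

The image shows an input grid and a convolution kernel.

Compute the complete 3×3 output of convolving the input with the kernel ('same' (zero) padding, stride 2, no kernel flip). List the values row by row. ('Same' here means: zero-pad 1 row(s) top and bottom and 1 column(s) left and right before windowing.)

11.65 10.5 6.7
7.7 11.5 7.2
2.45 15.15 12.5

Output[0,0]: The receptive field on the zero-padded input at this output position is [0 0 0 / 0 1.7 -1.9 / 0 -2.8 5.4]. Elementwise product with the kernel and sum: 0·0.5 + 0·-0.5 + 0·2 + 1.7·0.5 + 0·0.5 + 5.4·2.
Output[0,1]: The receptive field on the zero-padded input at this output position is [0 0 0 / -1.9 4.8 1 / 5.4 3.6 4.6]. Elementwise product with the kernel and sum: 0·0.5 + 0·-0.5 + -1.9·2 + 4.8·0.5 + 5.4·0.5 + 4.6·2.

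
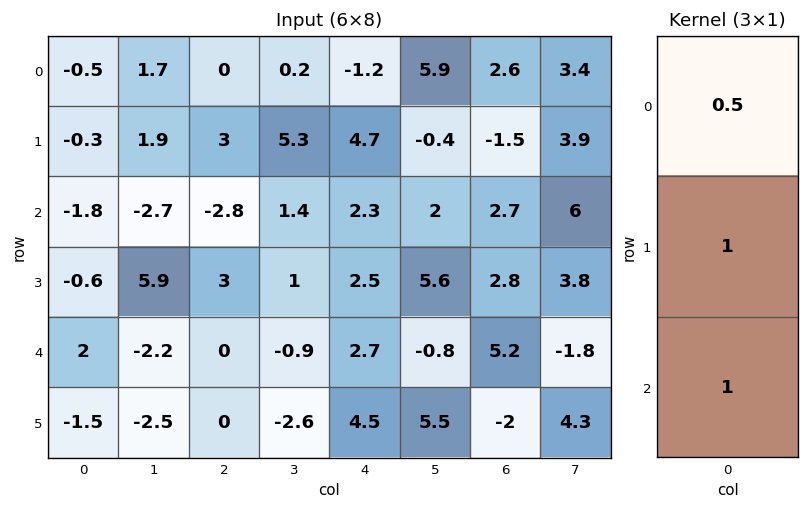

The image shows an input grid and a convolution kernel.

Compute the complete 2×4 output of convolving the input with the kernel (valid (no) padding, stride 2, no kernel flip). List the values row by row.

Output[0,0]: The receptive field on the input at this output position is [-0.5 / -0.3 / -1.8]. Elementwise product with the kernel and sum: -0.5·0.5 + -0.3·1 + -1.8·1.

-2.35 0.2 6.4 2.5
0.5 1.6 6.35 9.35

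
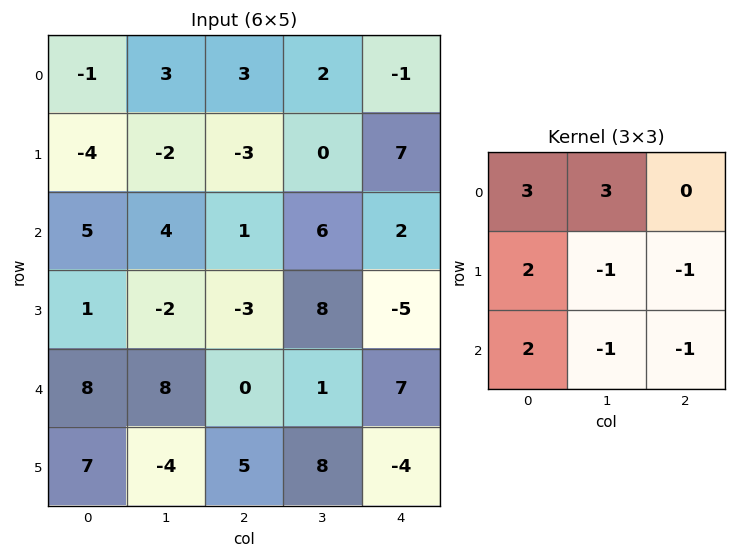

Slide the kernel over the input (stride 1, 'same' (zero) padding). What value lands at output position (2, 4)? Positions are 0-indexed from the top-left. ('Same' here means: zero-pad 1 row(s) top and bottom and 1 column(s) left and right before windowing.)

The receptive field on the zero-padded input at this output position is [0 7 0 / 6 2 0 / 8 -5 0]. Elementwise product with the kernel and sum: 0·3 + 7·3 + 6·2 + 2·-1 + 0·-1 + 8·2 + -5·-1 + 0·-1.

52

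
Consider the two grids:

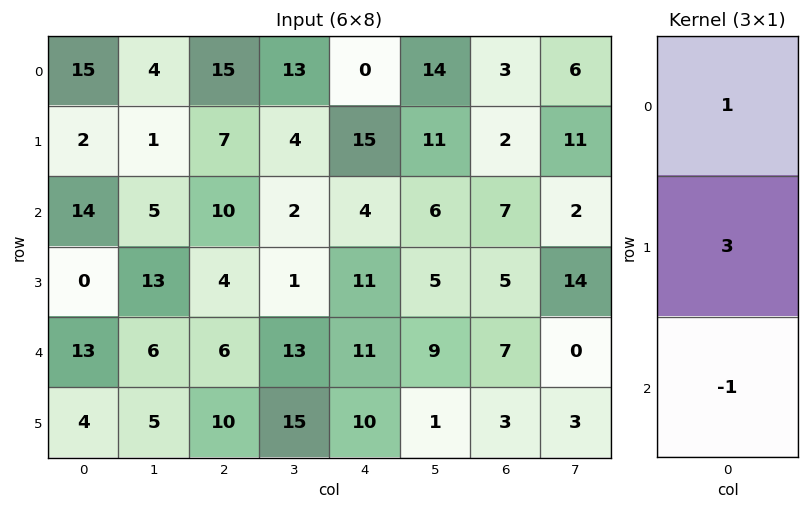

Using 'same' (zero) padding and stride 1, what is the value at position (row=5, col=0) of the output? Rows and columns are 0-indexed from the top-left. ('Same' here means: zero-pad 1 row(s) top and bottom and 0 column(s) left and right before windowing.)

The receptive field on the zero-padded input at this output position is [13 / 4 / 0]. Elementwise product with the kernel and sum: 13·1 + 4·3 + 0·-1.

25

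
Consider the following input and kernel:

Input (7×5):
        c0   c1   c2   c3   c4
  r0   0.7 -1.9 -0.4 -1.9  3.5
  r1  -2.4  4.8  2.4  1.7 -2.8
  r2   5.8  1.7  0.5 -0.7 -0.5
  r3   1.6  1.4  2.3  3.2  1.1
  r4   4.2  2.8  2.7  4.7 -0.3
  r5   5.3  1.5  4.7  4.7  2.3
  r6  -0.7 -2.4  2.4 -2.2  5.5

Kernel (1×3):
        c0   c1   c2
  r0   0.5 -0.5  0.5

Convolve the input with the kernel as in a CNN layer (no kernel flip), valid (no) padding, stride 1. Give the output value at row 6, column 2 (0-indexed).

5.05

The receptive field on the input at this output position is [2.4 -2.2 5.5]. Elementwise product with the kernel and sum: 2.4·0.5 + -2.2·-0.5 + 5.5·0.5.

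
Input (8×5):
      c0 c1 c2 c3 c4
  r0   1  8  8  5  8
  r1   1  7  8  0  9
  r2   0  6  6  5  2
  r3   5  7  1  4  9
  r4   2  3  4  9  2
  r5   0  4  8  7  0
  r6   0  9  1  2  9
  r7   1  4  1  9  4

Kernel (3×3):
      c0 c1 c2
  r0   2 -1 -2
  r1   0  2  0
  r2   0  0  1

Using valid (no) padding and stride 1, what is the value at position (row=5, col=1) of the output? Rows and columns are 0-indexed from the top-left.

The receptive field on the input at this output position is [4 8 7 / 9 1 2 / 4 1 9]. Elementwise product with the kernel and sum: 4·2 + 8·-1 + 7·-2 + 1·2 + 9·1.

-3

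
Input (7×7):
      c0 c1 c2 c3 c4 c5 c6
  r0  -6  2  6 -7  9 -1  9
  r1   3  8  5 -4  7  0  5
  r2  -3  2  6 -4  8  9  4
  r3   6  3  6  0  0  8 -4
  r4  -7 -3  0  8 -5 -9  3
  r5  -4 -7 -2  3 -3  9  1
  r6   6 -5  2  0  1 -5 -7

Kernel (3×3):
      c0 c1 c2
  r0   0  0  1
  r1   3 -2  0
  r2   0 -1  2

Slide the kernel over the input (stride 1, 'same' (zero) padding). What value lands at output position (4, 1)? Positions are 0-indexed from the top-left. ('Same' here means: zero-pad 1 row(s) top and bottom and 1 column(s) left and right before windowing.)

-6

The receptive field on the zero-padded input at this output position is [6 3 6 / -7 -3 0 / -4 -7 -2]. Elementwise product with the kernel and sum: 6·1 + -7·3 + -3·-2 + -7·-1 + -2·2.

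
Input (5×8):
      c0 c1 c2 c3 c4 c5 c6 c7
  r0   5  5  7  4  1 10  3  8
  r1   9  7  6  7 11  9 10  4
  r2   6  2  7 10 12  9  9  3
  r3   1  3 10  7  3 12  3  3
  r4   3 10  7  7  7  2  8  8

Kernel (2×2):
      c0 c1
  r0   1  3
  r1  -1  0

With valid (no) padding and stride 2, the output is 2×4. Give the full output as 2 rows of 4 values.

Output[0,0]: The receptive field on the input at this output position is [5 5 / 9 7]. Elementwise product with the kernel and sum: 5·1 + 5·3 + 9·-1.
Output[0,1]: The receptive field on the input at this output position is [7 4 / 6 7]. Elementwise product with the kernel and sum: 7·1 + 4·3 + 6·-1.

11 13 20 17
11 27 36 15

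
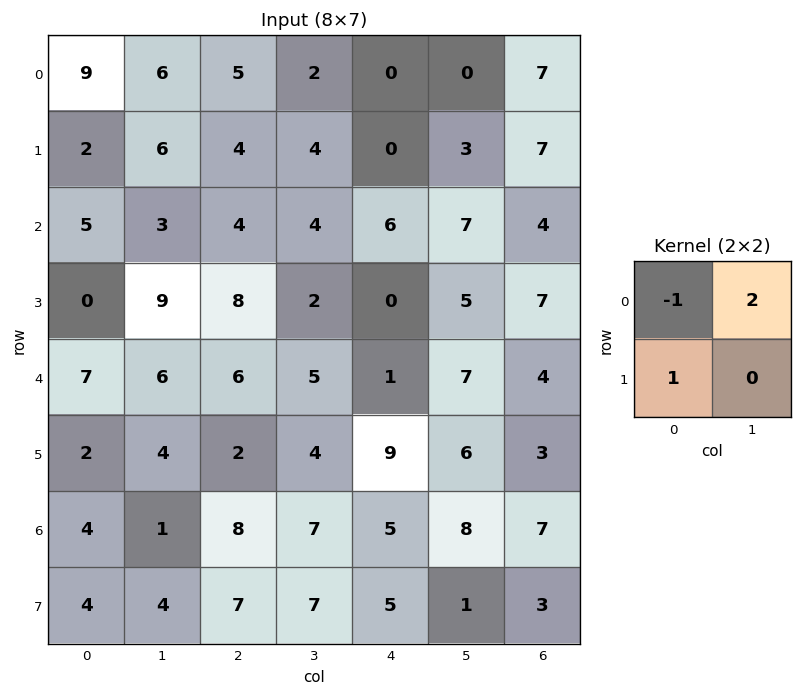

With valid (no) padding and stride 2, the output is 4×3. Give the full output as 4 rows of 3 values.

Output[0,0]: The receptive field on the input at this output position is [9 6 / 2 6]. Elementwise product with the kernel and sum: 9·-1 + 6·2 + 2·1.

5 3 0
1 12 8
7 6 22
2 13 16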